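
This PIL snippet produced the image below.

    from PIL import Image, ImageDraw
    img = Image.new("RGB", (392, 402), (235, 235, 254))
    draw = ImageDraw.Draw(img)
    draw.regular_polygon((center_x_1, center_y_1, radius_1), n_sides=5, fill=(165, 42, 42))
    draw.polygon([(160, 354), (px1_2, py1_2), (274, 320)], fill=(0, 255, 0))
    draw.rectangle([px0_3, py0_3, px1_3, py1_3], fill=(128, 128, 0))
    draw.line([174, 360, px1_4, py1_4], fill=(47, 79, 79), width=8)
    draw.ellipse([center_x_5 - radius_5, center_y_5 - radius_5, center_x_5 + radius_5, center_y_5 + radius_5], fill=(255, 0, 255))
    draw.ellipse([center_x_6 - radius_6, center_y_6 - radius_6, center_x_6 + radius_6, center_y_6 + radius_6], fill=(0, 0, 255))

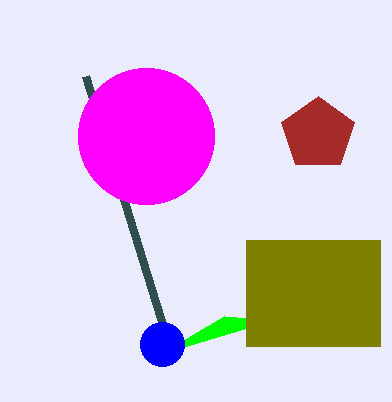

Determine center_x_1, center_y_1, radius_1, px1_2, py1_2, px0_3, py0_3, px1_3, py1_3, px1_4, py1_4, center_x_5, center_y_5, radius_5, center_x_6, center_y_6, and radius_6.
center_x_1 = 318, center_y_1 = 134, radius_1 = 38, px1_2 = 224, py1_2 = 316, px0_3 = 246, py0_3 = 240, px1_3 = 380, py1_3 = 346, px1_4 = 86, py1_4 = 76, center_x_5 = 146, center_y_5 = 136, radius_5 = 68, center_x_6 = 162, center_y_6 = 344, radius_6 = 22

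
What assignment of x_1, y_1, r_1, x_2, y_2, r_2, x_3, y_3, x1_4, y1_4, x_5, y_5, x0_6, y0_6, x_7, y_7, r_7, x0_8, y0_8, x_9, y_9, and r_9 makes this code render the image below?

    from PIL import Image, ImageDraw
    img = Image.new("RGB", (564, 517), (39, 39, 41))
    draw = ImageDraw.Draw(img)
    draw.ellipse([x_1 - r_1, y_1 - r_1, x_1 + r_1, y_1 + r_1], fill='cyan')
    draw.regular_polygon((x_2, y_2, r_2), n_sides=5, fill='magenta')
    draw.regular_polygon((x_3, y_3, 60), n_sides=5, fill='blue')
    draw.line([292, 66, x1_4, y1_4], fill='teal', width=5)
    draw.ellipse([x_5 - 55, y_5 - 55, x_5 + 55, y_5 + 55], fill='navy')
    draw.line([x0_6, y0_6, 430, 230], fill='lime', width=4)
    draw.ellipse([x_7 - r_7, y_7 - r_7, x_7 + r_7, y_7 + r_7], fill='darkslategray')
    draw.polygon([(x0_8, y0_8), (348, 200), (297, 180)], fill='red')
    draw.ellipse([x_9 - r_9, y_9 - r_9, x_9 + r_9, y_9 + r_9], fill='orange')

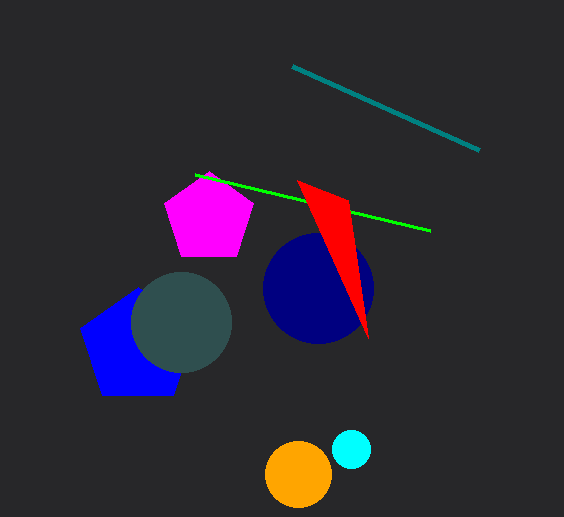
x_1 = 351
y_1 = 449
r_1 = 19
x_2 = 209
y_2 = 218
r_2 = 47
x_3 = 138
y_3 = 347
x1_4 = 479
y1_4 = 150
x_5 = 318
y_5 = 288
x0_6 = 195
y0_6 = 174
x_7 = 181
y_7 = 322
r_7 = 50
x0_8 = 368
y0_8 = 338
x_9 = 298
y_9 = 474
r_9 = 33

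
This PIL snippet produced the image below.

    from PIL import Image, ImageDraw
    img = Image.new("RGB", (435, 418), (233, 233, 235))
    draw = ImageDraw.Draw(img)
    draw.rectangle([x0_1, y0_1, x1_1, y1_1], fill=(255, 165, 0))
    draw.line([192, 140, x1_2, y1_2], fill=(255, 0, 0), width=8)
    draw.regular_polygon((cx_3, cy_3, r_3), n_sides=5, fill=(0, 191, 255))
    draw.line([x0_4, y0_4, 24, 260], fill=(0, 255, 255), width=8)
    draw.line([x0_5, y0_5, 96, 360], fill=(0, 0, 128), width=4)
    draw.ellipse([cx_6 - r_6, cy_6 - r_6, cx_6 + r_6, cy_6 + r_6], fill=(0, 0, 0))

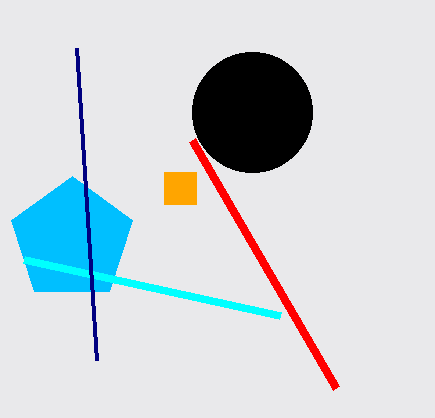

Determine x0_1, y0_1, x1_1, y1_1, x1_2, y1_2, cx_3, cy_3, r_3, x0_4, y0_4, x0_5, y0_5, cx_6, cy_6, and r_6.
x0_1 = 164; y0_1 = 172; x1_1 = 196; y1_1 = 204; x1_2 = 336; y1_2 = 388; cx_3 = 72; cy_3 = 240; r_3 = 64; x0_4 = 280; y0_4 = 316; x0_5 = 76; y0_5 = 48; cx_6 = 252; cy_6 = 112; r_6 = 60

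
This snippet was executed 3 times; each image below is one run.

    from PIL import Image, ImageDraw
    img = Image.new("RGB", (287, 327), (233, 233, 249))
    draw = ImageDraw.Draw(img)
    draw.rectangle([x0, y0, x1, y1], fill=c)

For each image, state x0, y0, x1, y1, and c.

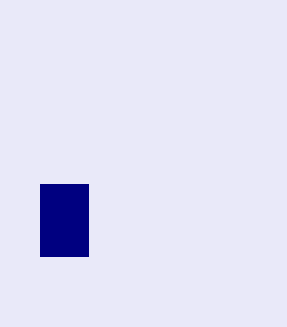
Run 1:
x0 = 40, y0 = 184, x1 = 88, y1 = 256, c = 'navy'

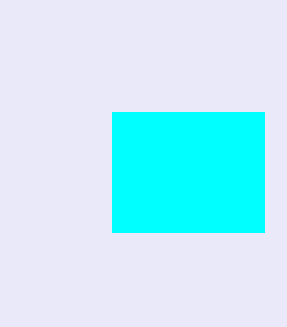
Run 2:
x0 = 112, y0 = 112, x1 = 264, y1 = 232, c = 'cyan'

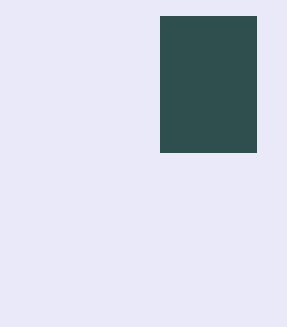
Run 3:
x0 = 160
y0 = 16
x1 = 256
y1 = 152
c = 'darkslategray'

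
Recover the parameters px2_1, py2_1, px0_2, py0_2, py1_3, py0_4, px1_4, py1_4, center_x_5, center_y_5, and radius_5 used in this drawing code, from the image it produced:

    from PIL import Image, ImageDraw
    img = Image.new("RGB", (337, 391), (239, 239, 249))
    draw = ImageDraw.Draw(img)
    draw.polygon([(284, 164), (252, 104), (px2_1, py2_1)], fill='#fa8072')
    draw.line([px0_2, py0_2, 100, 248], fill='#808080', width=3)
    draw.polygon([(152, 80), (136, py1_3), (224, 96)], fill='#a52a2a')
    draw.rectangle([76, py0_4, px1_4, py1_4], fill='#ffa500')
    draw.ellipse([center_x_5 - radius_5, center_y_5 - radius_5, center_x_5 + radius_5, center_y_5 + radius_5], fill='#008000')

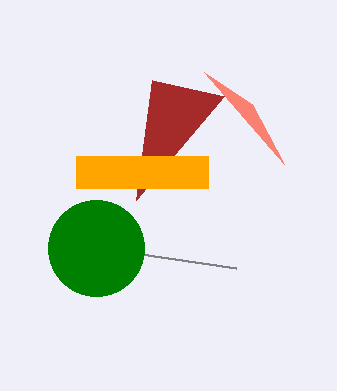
px2_1 = 204, py2_1 = 72, px0_2 = 236, py0_2 = 268, py1_3 = 200, py0_4 = 156, px1_4 = 208, py1_4 = 188, center_x_5 = 96, center_y_5 = 248, radius_5 = 48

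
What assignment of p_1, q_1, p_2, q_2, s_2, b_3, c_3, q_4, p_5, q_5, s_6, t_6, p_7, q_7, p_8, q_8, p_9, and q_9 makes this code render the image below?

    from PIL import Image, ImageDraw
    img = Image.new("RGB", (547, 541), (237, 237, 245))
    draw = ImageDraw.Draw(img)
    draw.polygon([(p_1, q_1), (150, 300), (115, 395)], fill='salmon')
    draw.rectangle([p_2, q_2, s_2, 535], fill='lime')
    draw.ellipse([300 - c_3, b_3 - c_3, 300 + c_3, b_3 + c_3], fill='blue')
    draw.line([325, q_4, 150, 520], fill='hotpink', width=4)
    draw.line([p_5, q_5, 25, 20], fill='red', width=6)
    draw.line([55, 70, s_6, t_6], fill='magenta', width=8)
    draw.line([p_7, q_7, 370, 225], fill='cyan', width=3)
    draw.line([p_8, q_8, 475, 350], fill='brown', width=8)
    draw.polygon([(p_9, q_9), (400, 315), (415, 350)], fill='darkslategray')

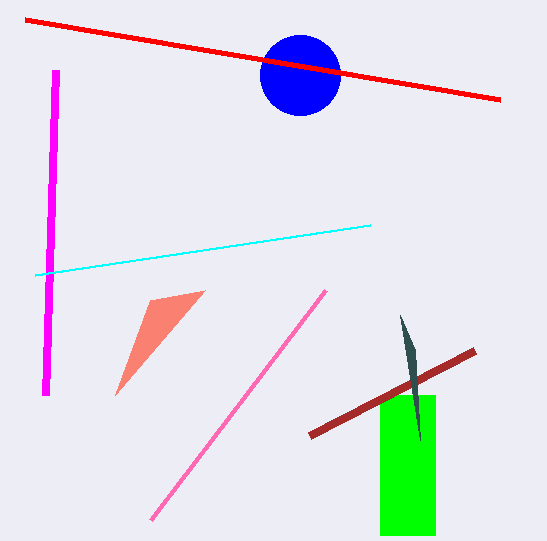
p_1 = 205; q_1 = 290; p_2 = 380; q_2 = 395; s_2 = 435; b_3 = 75; c_3 = 40; q_4 = 290; p_5 = 500; q_5 = 100; s_6 = 45; t_6 = 395; p_7 = 35; q_7 = 275; p_8 = 310; q_8 = 435; p_9 = 420; q_9 = 440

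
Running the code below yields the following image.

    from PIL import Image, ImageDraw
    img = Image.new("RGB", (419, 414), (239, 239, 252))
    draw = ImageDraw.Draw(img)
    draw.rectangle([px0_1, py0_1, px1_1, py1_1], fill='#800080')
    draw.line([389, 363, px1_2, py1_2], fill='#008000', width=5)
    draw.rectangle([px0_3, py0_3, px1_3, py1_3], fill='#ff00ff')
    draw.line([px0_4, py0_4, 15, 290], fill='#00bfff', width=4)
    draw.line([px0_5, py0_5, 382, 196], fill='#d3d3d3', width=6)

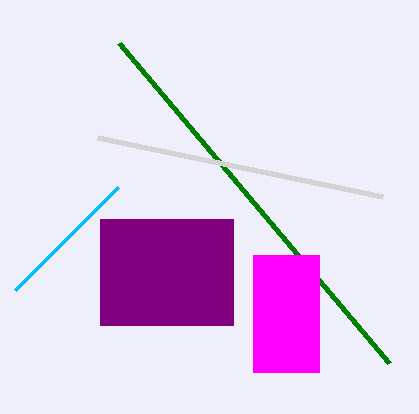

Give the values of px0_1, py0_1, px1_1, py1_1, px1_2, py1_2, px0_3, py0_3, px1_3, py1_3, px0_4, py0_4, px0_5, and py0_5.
px0_1 = 100
py0_1 = 219
px1_1 = 233
py1_1 = 325
px1_2 = 119
py1_2 = 43
px0_3 = 253
py0_3 = 255
px1_3 = 319
py1_3 = 372
px0_4 = 118
py0_4 = 187
px0_5 = 97
py0_5 = 137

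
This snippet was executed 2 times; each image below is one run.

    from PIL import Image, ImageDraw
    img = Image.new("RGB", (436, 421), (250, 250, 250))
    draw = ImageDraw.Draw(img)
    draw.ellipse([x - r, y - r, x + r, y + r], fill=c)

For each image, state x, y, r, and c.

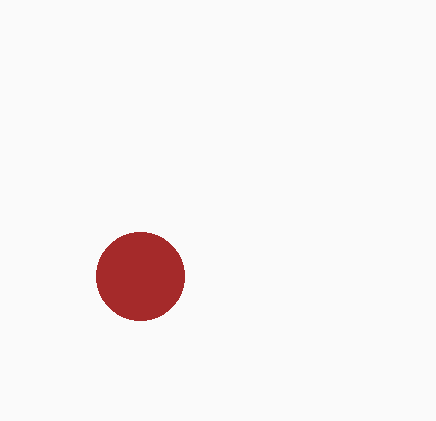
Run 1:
x = 140; y = 276; r = 44; c = 'brown'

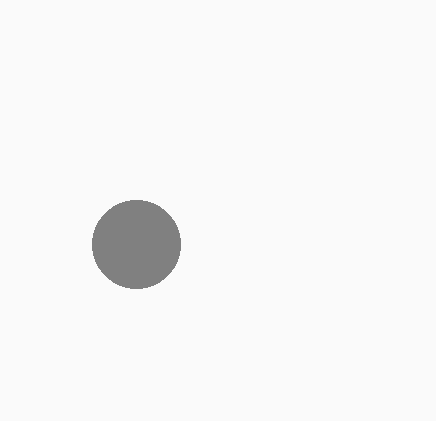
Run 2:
x = 136; y = 244; r = 44; c = 'gray'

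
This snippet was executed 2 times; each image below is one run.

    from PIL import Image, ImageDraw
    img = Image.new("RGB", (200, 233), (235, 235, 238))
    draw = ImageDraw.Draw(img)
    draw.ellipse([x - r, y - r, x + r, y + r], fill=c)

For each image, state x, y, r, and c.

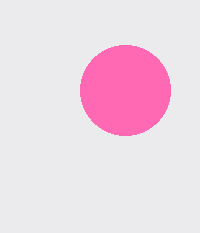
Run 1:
x = 125, y = 90, r = 45, c = 'hotpink'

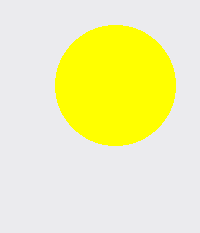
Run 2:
x = 115
y = 85
r = 60
c = 'yellow'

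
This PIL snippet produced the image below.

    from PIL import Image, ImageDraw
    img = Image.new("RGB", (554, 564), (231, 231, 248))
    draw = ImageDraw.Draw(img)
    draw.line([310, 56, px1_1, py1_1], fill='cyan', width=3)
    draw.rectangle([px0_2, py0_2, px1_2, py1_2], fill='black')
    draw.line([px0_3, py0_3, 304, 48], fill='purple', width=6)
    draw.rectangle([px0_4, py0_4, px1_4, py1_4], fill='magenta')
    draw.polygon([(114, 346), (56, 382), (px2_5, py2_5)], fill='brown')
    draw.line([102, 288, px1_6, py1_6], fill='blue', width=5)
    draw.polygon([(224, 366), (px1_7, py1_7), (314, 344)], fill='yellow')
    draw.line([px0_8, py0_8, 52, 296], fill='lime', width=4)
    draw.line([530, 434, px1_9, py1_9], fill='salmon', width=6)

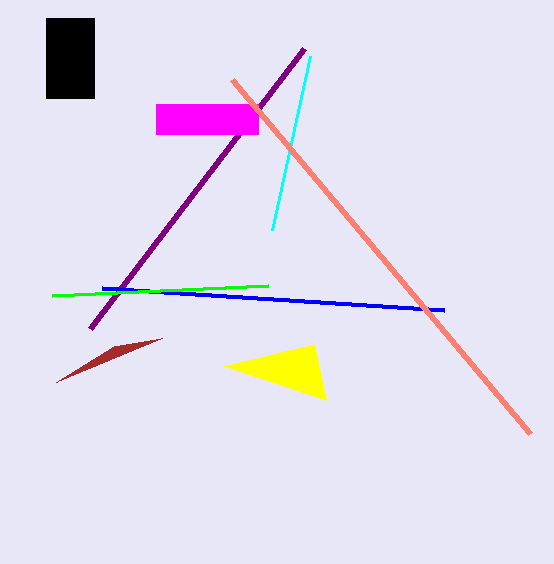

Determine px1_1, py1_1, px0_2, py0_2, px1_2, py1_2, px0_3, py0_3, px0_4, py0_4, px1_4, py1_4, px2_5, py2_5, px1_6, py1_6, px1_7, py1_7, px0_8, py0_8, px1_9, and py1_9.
px1_1 = 272
py1_1 = 230
px0_2 = 46
py0_2 = 18
px1_2 = 94
py1_2 = 98
px0_3 = 90
py0_3 = 328
px0_4 = 156
py0_4 = 104
px1_4 = 258
py1_4 = 134
px2_5 = 162
py2_5 = 338
px1_6 = 444
py1_6 = 310
px1_7 = 326
py1_7 = 400
px0_8 = 268
py0_8 = 286
px1_9 = 232
py1_9 = 80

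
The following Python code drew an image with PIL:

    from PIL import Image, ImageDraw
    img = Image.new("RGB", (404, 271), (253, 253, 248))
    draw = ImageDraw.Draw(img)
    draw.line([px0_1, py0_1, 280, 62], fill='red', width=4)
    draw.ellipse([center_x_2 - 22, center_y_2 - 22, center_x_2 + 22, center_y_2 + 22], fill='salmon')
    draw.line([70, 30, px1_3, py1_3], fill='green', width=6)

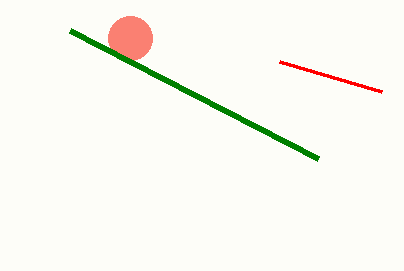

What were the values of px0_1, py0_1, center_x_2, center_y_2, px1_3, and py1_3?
px0_1 = 382; py0_1 = 92; center_x_2 = 130; center_y_2 = 38; px1_3 = 318; py1_3 = 158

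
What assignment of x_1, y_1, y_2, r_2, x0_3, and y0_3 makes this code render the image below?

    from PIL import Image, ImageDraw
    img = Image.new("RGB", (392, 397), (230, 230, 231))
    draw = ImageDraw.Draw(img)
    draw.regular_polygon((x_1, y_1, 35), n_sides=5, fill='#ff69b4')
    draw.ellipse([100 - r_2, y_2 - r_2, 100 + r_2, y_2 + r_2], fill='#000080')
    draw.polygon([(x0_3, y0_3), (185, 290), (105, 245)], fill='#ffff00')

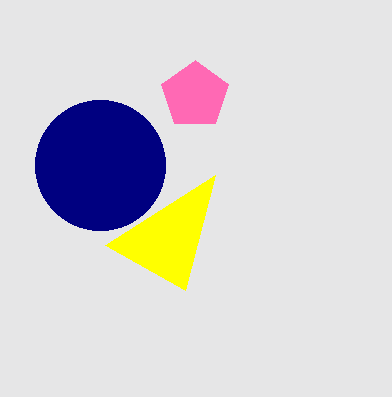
x_1 = 195, y_1 = 95, y_2 = 165, r_2 = 65, x0_3 = 215, y0_3 = 175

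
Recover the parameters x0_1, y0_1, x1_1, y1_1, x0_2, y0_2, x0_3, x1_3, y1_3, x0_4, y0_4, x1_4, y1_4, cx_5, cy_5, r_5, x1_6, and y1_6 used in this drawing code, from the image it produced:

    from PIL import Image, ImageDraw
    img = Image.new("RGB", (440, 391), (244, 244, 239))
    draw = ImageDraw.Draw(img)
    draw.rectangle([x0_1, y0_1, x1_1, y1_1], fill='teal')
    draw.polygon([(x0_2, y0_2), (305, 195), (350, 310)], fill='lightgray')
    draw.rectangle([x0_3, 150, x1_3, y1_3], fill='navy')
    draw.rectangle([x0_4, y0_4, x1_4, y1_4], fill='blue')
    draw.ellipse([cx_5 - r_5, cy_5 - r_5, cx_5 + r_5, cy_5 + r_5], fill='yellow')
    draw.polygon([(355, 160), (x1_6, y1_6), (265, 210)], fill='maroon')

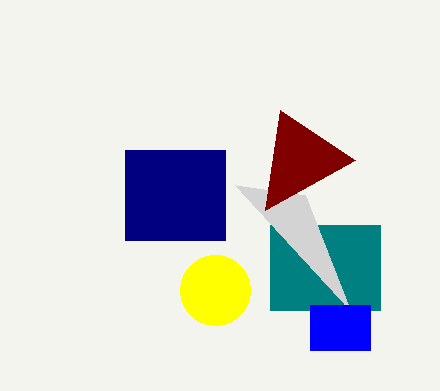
x0_1 = 270
y0_1 = 225
x1_1 = 380
y1_1 = 310
x0_2 = 235
y0_2 = 185
x0_3 = 125
x1_3 = 225
y1_3 = 240
x0_4 = 310
y0_4 = 305
x1_4 = 370
y1_4 = 350
cx_5 = 215
cy_5 = 290
r_5 = 35
x1_6 = 280
y1_6 = 110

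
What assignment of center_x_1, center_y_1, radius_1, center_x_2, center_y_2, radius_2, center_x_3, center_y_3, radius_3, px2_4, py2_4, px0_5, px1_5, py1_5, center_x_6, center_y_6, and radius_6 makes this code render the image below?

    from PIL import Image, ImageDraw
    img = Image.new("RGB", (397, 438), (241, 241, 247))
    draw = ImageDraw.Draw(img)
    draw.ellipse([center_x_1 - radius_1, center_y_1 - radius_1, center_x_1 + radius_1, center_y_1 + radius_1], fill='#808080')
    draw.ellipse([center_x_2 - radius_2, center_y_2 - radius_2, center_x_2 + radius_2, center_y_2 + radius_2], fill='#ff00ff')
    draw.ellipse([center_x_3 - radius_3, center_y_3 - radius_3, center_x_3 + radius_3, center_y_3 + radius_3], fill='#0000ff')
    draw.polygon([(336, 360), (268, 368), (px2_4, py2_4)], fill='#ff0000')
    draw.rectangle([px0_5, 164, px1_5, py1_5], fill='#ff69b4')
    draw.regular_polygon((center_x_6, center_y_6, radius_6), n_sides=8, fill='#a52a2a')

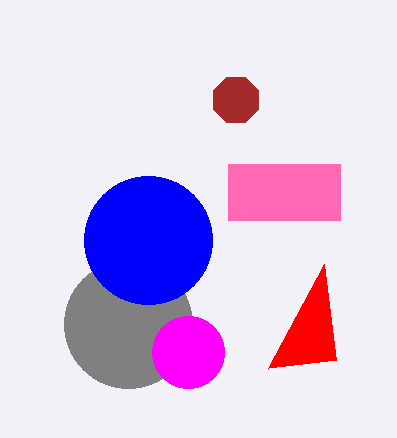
center_x_1 = 128
center_y_1 = 324
radius_1 = 64
center_x_2 = 188
center_y_2 = 352
radius_2 = 36
center_x_3 = 148
center_y_3 = 240
radius_3 = 64
px2_4 = 324
py2_4 = 264
px0_5 = 228
px1_5 = 340
py1_5 = 220
center_x_6 = 236
center_y_6 = 100
radius_6 = 24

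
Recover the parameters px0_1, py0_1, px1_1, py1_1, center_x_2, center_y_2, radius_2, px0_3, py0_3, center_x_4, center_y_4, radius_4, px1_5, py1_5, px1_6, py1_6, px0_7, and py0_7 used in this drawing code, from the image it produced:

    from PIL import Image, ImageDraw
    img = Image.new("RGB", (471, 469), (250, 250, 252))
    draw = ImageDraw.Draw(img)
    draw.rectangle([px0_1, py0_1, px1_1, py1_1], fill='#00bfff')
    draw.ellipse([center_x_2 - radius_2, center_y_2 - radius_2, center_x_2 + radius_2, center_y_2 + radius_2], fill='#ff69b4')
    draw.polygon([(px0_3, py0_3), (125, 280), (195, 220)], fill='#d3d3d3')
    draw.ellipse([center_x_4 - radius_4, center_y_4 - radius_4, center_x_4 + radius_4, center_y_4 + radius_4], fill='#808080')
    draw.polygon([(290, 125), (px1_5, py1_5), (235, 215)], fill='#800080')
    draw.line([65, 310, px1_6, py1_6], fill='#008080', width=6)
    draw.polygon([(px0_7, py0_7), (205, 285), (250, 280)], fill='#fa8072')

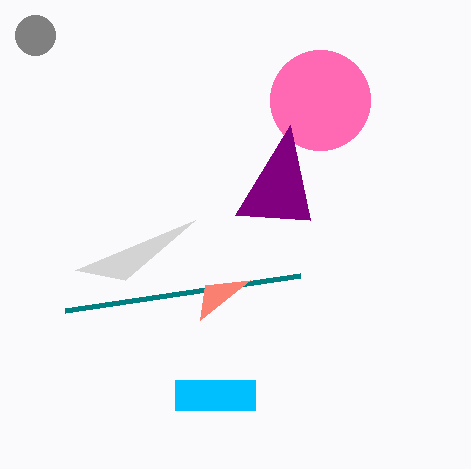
px0_1 = 175; py0_1 = 380; px1_1 = 255; py1_1 = 410; center_x_2 = 320; center_y_2 = 100; radius_2 = 50; px0_3 = 75; py0_3 = 270; center_x_4 = 35; center_y_4 = 35; radius_4 = 20; px1_5 = 310; py1_5 = 220; px1_6 = 300; py1_6 = 275; px0_7 = 200; py0_7 = 320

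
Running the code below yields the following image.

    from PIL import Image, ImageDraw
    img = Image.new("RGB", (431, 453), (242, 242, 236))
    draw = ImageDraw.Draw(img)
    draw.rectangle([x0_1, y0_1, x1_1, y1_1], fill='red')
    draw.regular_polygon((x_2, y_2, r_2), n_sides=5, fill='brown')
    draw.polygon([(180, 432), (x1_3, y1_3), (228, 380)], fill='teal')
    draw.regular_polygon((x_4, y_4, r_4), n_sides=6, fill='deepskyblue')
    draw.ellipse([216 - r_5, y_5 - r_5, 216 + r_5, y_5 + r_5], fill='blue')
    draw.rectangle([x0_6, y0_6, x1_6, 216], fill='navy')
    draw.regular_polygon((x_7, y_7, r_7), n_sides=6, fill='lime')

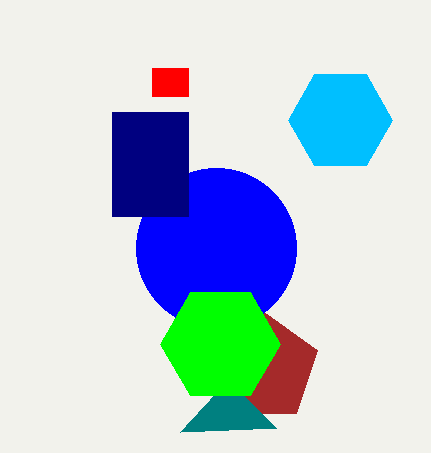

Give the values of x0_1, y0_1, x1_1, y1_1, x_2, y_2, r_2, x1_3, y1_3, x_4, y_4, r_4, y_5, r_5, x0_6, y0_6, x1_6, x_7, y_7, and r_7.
x0_1 = 152, y0_1 = 68, x1_1 = 188, y1_1 = 96, x_2 = 264, y_2 = 368, r_2 = 56, x1_3 = 276, y1_3 = 428, x_4 = 340, y_4 = 120, r_4 = 52, y_5 = 248, r_5 = 80, x0_6 = 112, y0_6 = 112, x1_6 = 188, x_7 = 220, y_7 = 344, r_7 = 60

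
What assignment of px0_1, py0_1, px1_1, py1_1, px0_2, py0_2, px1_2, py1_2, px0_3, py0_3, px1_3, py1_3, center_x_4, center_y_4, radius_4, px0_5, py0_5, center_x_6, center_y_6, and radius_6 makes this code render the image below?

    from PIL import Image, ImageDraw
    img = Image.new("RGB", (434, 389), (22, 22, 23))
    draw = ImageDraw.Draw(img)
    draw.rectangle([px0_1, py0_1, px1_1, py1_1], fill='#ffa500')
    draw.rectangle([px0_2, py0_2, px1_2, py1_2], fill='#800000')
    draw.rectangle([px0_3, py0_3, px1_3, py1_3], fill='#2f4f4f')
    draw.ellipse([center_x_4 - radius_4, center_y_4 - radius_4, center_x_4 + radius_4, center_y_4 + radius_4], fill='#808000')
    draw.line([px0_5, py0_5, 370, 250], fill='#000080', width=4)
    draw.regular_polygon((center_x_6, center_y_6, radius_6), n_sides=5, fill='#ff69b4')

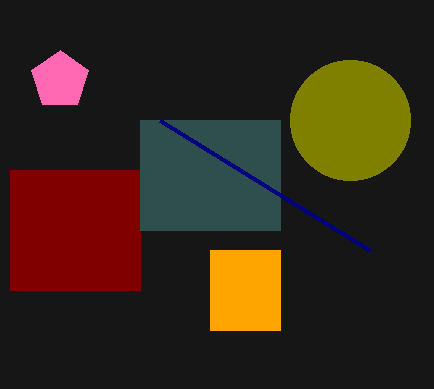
px0_1 = 210
py0_1 = 250
px1_1 = 280
py1_1 = 330
px0_2 = 10
py0_2 = 170
px1_2 = 140
py1_2 = 290
px0_3 = 140
py0_3 = 120
px1_3 = 280
py1_3 = 230
center_x_4 = 350
center_y_4 = 120
radius_4 = 60
px0_5 = 160
py0_5 = 120
center_x_6 = 60
center_y_6 = 80
radius_6 = 30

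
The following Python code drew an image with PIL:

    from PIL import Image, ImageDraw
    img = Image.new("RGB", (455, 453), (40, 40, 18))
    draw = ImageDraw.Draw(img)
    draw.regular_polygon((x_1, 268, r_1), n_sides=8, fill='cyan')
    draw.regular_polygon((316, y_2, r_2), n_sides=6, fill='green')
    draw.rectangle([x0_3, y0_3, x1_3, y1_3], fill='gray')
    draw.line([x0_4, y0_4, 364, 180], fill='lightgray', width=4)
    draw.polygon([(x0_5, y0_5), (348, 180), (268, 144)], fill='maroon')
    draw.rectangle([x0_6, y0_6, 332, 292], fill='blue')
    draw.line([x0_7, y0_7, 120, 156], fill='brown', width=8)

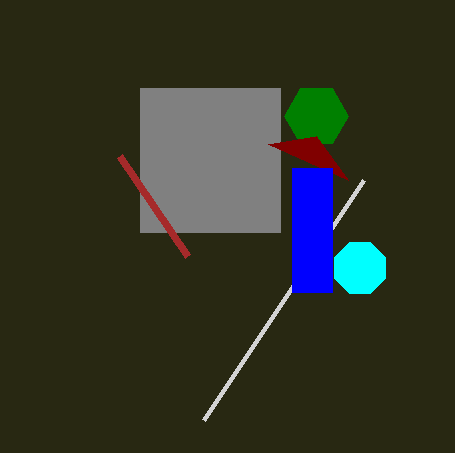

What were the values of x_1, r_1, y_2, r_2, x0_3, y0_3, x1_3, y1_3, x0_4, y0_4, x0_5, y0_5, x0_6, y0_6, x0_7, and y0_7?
x_1 = 360
r_1 = 28
y_2 = 116
r_2 = 32
x0_3 = 140
y0_3 = 88
x1_3 = 280
y1_3 = 232
x0_4 = 204
y0_4 = 420
x0_5 = 316
y0_5 = 136
x0_6 = 292
y0_6 = 168
x0_7 = 188
y0_7 = 256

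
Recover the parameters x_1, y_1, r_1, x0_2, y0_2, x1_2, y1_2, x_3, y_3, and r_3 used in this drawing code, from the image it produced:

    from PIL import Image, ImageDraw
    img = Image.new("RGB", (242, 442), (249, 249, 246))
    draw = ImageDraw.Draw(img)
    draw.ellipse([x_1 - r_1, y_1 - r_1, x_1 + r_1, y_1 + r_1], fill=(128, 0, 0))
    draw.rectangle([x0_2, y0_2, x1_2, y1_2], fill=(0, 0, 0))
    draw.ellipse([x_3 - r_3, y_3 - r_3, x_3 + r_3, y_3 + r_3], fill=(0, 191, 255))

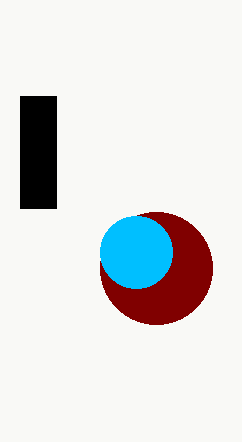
x_1 = 156; y_1 = 268; r_1 = 56; x0_2 = 20; y0_2 = 96; x1_2 = 56; y1_2 = 208; x_3 = 136; y_3 = 252; r_3 = 36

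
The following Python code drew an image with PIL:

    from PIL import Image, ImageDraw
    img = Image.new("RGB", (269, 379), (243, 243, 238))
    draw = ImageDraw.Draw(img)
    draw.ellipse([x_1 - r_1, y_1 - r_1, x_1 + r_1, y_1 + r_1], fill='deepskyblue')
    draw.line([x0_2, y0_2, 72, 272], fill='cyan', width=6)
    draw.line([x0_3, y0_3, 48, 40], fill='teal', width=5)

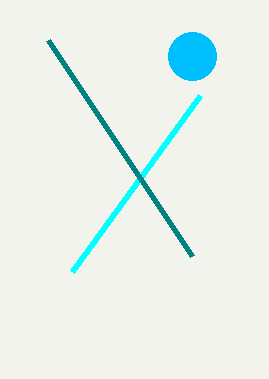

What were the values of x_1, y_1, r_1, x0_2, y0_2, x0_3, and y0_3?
x_1 = 192; y_1 = 56; r_1 = 24; x0_2 = 200; y0_2 = 96; x0_3 = 192; y0_3 = 256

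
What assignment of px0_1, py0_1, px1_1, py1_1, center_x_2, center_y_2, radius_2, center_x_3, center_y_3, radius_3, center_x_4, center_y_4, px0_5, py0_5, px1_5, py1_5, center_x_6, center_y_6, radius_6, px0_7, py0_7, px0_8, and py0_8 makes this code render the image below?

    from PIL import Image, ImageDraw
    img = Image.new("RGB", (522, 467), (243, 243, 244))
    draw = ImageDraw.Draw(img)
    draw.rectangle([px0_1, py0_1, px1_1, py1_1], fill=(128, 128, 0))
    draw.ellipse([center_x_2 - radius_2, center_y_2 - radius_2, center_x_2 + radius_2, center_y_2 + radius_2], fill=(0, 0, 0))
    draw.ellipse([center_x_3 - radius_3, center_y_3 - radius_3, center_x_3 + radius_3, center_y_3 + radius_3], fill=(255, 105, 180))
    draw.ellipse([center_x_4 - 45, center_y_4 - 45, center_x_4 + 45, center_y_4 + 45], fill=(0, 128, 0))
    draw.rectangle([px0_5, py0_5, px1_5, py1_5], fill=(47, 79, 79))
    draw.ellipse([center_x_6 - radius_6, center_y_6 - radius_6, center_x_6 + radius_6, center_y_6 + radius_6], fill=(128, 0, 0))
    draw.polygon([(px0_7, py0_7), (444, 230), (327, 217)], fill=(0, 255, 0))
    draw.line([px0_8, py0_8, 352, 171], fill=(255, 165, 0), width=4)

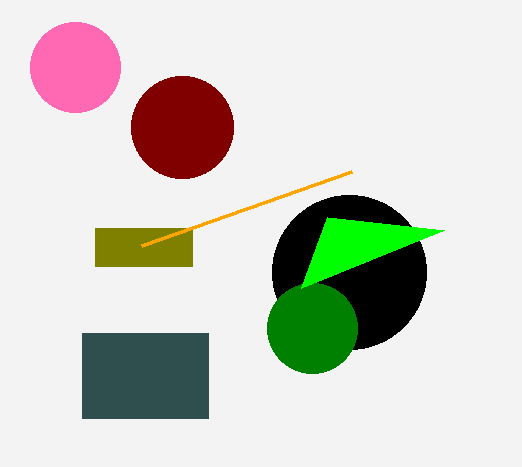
px0_1 = 95
py0_1 = 228
px1_1 = 192
py1_1 = 266
center_x_2 = 349
center_y_2 = 272
radius_2 = 77
center_x_3 = 75
center_y_3 = 67
radius_3 = 45
center_x_4 = 312
center_y_4 = 328
px0_5 = 82
py0_5 = 333
px1_5 = 208
py1_5 = 418
center_x_6 = 182
center_y_6 = 127
radius_6 = 51
px0_7 = 301
py0_7 = 288
px0_8 = 142
py0_8 = 245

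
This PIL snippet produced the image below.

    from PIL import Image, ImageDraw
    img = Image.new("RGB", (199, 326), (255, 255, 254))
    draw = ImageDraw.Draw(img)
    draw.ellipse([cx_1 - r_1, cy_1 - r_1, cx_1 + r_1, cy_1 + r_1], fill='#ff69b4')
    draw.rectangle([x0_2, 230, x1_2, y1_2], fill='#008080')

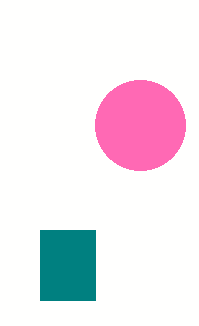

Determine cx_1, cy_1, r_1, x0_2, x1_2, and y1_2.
cx_1 = 140
cy_1 = 125
r_1 = 45
x0_2 = 40
x1_2 = 95
y1_2 = 300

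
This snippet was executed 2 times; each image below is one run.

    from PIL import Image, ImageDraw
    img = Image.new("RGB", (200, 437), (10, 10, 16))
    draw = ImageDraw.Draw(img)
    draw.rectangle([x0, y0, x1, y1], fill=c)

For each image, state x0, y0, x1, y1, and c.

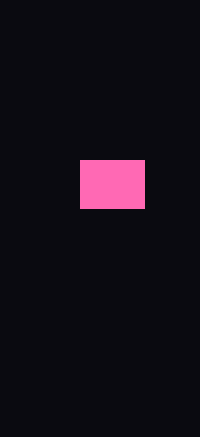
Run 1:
x0 = 80, y0 = 160, x1 = 144, y1 = 208, c = 'hotpink'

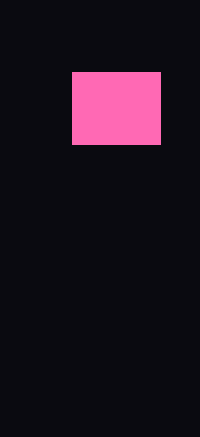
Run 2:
x0 = 72
y0 = 72
x1 = 160
y1 = 144
c = 'hotpink'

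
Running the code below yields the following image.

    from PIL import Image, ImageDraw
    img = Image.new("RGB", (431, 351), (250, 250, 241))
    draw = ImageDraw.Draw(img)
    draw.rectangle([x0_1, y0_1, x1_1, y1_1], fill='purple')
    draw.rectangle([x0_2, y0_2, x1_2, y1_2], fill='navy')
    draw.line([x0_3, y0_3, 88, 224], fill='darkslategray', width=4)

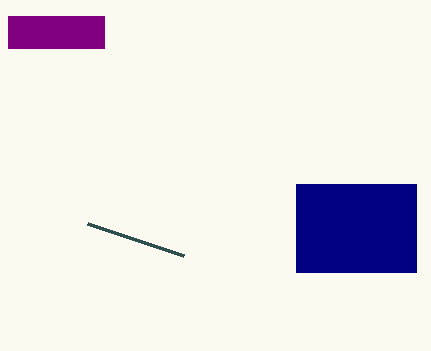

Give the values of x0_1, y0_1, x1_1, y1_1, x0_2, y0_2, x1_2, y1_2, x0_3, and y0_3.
x0_1 = 8; y0_1 = 16; x1_1 = 104; y1_1 = 48; x0_2 = 296; y0_2 = 184; x1_2 = 416; y1_2 = 272; x0_3 = 184; y0_3 = 256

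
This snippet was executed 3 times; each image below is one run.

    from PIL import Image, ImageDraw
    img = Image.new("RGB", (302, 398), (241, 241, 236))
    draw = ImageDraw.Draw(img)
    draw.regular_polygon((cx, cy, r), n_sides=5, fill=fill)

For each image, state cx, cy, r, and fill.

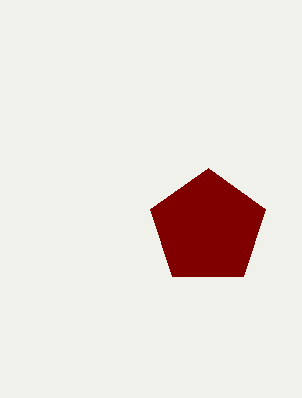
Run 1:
cx = 208, cy = 228, r = 60, fill = 'maroon'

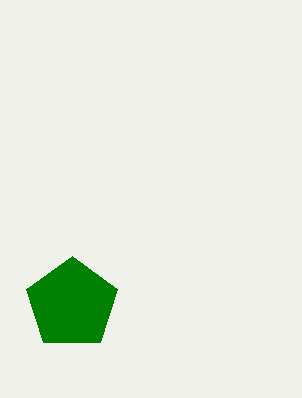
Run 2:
cx = 72
cy = 304
r = 48
fill = 'green'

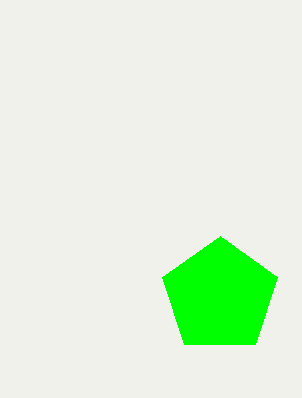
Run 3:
cx = 220
cy = 296
r = 60
fill = 'lime'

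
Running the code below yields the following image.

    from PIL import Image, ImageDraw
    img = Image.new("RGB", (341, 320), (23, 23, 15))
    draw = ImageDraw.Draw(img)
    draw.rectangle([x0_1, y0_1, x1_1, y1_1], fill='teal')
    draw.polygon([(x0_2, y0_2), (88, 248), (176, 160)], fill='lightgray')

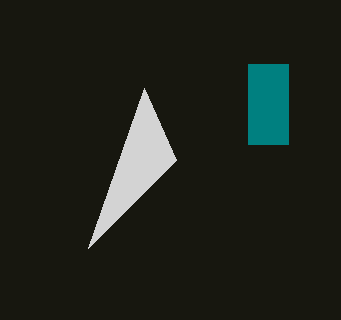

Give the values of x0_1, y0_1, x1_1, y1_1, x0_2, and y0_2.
x0_1 = 248, y0_1 = 64, x1_1 = 288, y1_1 = 144, x0_2 = 144, y0_2 = 88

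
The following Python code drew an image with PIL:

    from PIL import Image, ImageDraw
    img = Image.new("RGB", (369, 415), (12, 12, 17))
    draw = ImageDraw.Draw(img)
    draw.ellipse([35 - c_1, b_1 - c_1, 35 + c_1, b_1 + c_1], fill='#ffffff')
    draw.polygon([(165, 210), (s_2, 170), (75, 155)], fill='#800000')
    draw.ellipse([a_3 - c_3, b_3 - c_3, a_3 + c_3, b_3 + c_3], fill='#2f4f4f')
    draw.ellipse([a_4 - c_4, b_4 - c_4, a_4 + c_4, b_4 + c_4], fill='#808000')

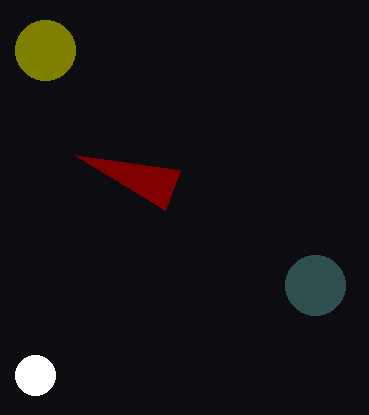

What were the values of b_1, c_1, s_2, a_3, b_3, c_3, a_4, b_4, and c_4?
b_1 = 375, c_1 = 20, s_2 = 180, a_3 = 315, b_3 = 285, c_3 = 30, a_4 = 45, b_4 = 50, c_4 = 30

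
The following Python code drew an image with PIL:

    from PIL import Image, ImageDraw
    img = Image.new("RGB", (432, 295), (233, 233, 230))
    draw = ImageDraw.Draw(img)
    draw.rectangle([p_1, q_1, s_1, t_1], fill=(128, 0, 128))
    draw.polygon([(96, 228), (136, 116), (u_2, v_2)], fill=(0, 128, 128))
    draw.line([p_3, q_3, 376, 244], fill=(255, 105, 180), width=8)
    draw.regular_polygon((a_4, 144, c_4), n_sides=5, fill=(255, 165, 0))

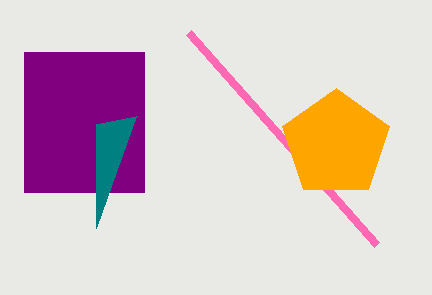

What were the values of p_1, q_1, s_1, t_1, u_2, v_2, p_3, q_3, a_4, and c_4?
p_1 = 24
q_1 = 52
s_1 = 144
t_1 = 192
u_2 = 96
v_2 = 124
p_3 = 188
q_3 = 32
a_4 = 336
c_4 = 56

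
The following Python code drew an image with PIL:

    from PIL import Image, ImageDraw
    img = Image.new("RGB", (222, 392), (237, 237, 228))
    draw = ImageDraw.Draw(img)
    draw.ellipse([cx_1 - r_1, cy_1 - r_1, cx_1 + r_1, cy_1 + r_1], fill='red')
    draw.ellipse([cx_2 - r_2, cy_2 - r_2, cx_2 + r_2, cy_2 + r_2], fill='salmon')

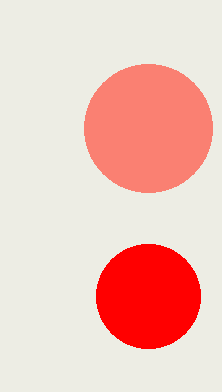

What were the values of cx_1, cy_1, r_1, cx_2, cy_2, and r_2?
cx_1 = 148; cy_1 = 296; r_1 = 52; cx_2 = 148; cy_2 = 128; r_2 = 64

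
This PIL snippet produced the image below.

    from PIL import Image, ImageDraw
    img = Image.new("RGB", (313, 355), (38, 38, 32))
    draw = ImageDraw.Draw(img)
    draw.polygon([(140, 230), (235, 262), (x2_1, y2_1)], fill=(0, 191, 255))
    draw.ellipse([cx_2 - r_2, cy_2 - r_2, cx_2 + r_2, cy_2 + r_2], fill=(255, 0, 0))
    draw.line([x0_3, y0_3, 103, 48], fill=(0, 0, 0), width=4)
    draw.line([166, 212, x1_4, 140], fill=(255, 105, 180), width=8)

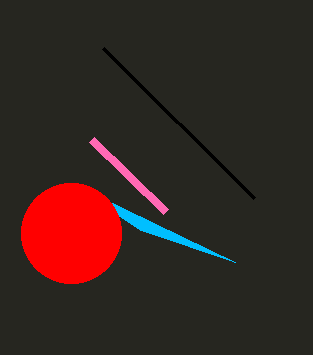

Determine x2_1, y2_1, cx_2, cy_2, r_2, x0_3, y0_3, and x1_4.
x2_1 = 71; y2_1 = 183; cx_2 = 71; cy_2 = 233; r_2 = 50; x0_3 = 254; y0_3 = 198; x1_4 = 92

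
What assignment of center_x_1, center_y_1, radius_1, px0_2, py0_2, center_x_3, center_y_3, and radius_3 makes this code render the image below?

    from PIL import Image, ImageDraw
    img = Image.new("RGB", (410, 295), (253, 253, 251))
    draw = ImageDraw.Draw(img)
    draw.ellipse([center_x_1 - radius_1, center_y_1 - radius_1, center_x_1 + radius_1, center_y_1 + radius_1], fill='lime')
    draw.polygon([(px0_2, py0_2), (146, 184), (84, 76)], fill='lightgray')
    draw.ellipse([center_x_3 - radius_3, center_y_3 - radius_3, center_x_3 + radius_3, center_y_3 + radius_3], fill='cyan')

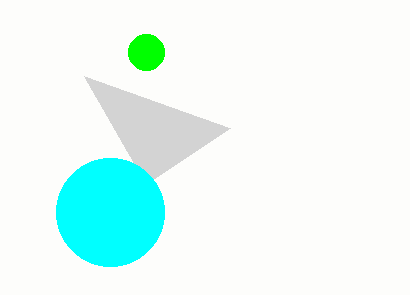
center_x_1 = 146; center_y_1 = 52; radius_1 = 18; px0_2 = 230; py0_2 = 128; center_x_3 = 110; center_y_3 = 212; radius_3 = 54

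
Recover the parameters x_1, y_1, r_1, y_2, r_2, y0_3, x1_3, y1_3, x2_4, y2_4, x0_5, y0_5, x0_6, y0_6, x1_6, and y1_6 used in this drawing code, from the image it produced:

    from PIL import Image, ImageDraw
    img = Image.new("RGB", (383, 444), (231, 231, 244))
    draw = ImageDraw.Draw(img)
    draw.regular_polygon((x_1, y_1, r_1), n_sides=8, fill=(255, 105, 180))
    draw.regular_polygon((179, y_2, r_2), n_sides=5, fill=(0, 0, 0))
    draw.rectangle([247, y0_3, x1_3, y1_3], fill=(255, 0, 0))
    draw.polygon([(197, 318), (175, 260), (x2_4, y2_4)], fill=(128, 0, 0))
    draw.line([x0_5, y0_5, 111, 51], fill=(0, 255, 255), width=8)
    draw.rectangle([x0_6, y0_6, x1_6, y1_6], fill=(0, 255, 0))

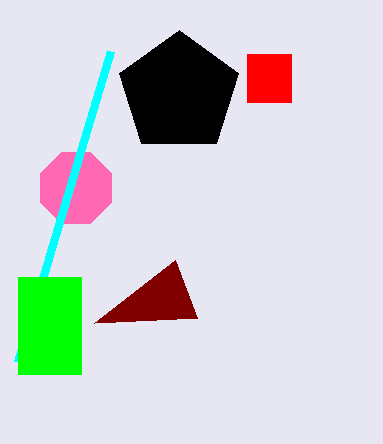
x_1 = 76; y_1 = 188; r_1 = 38; y_2 = 93; r_2 = 63; y0_3 = 54; x1_3 = 291; y1_3 = 102; x2_4 = 94; y2_4 = 323; x0_5 = 18; y0_5 = 362; x0_6 = 18; y0_6 = 277; x1_6 = 81; y1_6 = 374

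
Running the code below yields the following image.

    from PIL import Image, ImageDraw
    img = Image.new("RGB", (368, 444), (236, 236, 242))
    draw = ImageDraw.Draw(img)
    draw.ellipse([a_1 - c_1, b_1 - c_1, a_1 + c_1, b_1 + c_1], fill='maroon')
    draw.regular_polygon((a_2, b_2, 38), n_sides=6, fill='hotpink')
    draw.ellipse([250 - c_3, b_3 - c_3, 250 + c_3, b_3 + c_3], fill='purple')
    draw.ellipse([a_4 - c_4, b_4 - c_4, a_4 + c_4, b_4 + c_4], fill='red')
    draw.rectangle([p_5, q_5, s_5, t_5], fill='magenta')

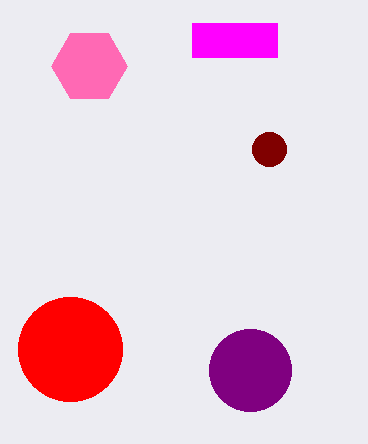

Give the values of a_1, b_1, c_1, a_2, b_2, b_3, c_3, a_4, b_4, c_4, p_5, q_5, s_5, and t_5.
a_1 = 269, b_1 = 149, c_1 = 17, a_2 = 89, b_2 = 66, b_3 = 370, c_3 = 41, a_4 = 70, b_4 = 349, c_4 = 52, p_5 = 192, q_5 = 23, s_5 = 277, t_5 = 57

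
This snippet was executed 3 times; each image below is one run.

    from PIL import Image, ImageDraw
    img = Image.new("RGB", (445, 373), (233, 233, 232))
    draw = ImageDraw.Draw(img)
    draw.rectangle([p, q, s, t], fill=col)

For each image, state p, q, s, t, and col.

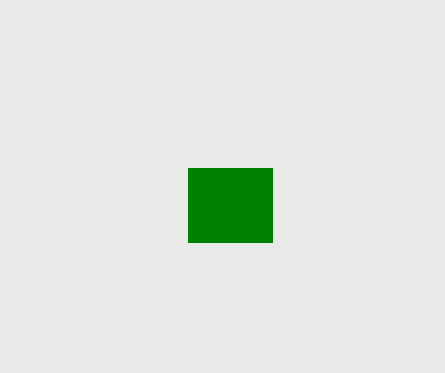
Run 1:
p = 188
q = 168
s = 272
t = 242
col = 'green'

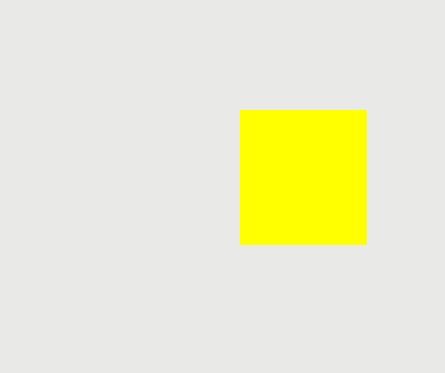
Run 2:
p = 240, q = 110, s = 366, t = 244, col = 'yellow'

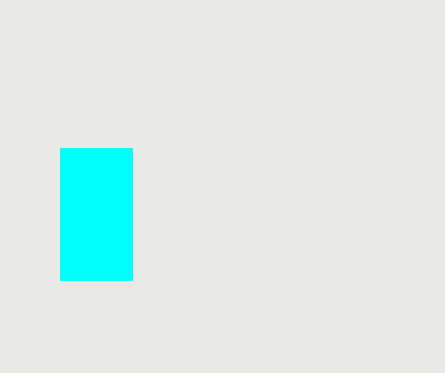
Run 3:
p = 60
q = 148
s = 132
t = 280
col = 'cyan'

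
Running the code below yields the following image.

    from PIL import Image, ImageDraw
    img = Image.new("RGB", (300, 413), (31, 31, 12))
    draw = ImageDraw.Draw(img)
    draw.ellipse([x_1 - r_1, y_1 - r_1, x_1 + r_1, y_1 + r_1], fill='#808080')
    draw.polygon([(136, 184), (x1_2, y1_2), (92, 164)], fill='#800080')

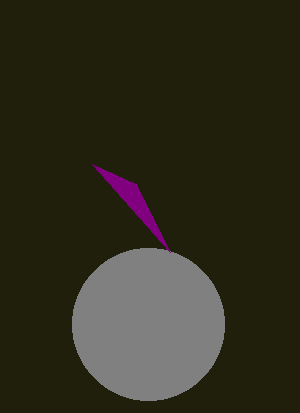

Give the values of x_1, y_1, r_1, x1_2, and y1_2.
x_1 = 148; y_1 = 324; r_1 = 76; x1_2 = 170; y1_2 = 252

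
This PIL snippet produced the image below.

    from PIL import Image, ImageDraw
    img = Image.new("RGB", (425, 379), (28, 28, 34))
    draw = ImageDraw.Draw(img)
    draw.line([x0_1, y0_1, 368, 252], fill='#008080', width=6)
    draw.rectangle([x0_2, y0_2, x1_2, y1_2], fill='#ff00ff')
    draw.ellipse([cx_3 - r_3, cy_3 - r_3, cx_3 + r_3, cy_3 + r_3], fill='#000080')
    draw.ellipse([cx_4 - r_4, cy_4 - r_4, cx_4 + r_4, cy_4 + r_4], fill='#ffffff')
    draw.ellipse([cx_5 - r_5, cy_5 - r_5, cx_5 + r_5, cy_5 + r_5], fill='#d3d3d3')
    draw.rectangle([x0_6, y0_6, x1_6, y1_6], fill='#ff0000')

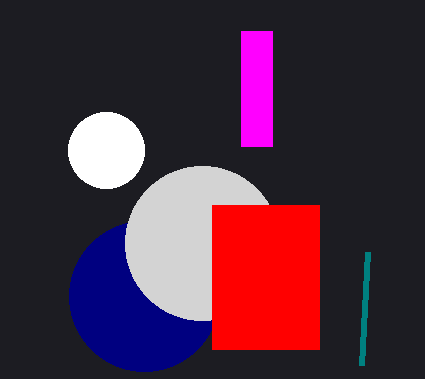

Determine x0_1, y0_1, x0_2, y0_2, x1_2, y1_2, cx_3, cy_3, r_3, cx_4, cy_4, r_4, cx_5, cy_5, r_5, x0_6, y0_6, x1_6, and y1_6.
x0_1 = 362; y0_1 = 365; x0_2 = 241; y0_2 = 31; x1_2 = 272; y1_2 = 146; cx_3 = 144; cy_3 = 296; r_3 = 75; cx_4 = 106; cy_4 = 150; r_4 = 38; cx_5 = 202; cy_5 = 243; r_5 = 77; x0_6 = 212; y0_6 = 205; x1_6 = 319; y1_6 = 349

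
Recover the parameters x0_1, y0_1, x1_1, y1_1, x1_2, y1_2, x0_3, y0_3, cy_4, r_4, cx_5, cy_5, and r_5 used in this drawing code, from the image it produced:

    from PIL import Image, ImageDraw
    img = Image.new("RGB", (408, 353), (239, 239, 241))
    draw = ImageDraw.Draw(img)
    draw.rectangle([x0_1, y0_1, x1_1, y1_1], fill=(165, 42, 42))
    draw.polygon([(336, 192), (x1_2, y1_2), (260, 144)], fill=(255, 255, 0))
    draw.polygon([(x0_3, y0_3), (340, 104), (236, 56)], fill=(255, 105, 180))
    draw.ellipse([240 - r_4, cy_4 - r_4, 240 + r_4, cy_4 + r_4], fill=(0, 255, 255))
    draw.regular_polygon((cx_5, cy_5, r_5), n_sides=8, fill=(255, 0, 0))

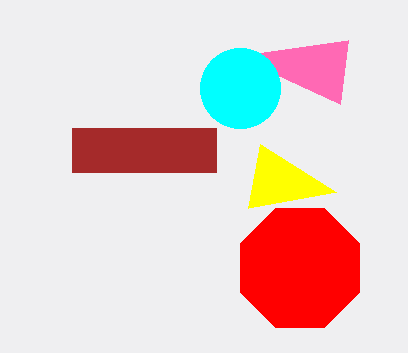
x0_1 = 72; y0_1 = 128; x1_1 = 216; y1_1 = 172; x1_2 = 248; y1_2 = 208; x0_3 = 348; y0_3 = 40; cy_4 = 88; r_4 = 40; cx_5 = 300; cy_5 = 268; r_5 = 64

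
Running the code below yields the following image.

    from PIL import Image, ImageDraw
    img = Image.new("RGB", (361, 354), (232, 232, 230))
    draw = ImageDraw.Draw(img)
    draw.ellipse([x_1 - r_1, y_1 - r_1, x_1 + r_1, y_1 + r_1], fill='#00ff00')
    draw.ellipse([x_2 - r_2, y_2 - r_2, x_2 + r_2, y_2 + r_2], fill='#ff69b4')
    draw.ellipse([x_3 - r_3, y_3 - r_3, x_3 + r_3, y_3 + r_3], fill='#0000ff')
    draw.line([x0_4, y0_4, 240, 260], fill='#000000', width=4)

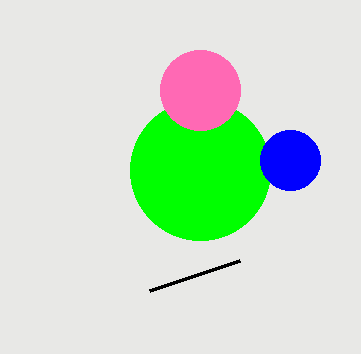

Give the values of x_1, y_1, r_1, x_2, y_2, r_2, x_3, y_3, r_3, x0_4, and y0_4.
x_1 = 200
y_1 = 170
r_1 = 70
x_2 = 200
y_2 = 90
r_2 = 40
x_3 = 290
y_3 = 160
r_3 = 30
x0_4 = 150
y0_4 = 290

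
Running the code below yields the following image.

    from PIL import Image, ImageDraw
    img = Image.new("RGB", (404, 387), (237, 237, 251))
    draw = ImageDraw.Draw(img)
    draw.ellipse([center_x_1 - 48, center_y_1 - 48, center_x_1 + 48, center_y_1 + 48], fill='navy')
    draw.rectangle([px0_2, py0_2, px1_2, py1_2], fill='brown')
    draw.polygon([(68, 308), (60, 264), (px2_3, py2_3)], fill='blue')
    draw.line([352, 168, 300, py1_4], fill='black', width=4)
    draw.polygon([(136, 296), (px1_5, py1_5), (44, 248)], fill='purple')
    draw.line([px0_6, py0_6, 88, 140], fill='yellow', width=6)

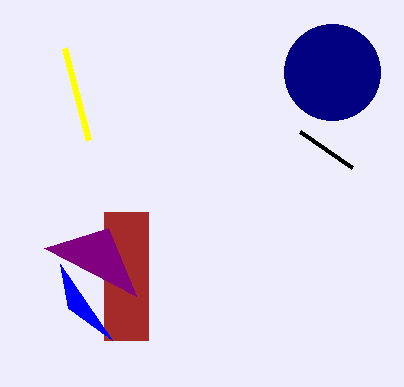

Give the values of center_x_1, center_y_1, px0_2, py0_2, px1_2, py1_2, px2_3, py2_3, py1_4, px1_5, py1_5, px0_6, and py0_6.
center_x_1 = 332, center_y_1 = 72, px0_2 = 104, py0_2 = 212, px1_2 = 148, py1_2 = 340, px2_3 = 112, py2_3 = 340, py1_4 = 132, px1_5 = 108, py1_5 = 228, px0_6 = 64, py0_6 = 48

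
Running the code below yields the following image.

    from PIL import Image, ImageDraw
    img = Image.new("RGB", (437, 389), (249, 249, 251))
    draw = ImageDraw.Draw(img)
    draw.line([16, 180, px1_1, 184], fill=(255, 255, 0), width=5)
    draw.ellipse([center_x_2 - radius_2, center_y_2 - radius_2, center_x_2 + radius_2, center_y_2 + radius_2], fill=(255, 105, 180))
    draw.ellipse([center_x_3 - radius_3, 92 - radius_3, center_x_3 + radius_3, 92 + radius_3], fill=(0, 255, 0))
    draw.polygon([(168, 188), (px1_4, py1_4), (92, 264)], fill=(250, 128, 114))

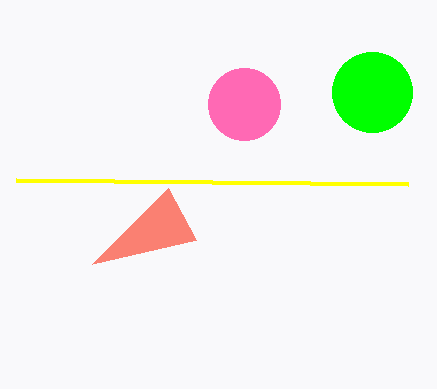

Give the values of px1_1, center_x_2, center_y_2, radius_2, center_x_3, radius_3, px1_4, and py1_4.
px1_1 = 408, center_x_2 = 244, center_y_2 = 104, radius_2 = 36, center_x_3 = 372, radius_3 = 40, px1_4 = 196, py1_4 = 240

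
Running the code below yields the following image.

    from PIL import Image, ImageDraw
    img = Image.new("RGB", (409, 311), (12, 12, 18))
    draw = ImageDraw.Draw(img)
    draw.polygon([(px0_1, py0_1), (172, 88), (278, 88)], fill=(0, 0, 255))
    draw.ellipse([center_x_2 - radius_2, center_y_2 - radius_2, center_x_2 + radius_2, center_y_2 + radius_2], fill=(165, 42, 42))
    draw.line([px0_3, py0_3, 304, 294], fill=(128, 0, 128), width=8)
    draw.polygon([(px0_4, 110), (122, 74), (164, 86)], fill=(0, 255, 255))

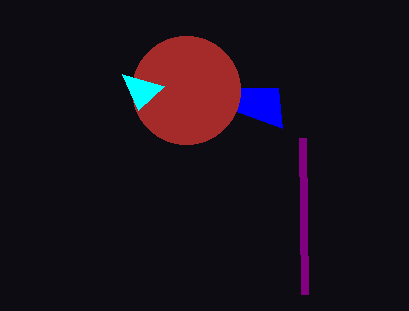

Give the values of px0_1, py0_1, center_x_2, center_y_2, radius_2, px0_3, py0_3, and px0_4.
px0_1 = 282; py0_1 = 128; center_x_2 = 186; center_y_2 = 90; radius_2 = 54; px0_3 = 302; py0_3 = 138; px0_4 = 138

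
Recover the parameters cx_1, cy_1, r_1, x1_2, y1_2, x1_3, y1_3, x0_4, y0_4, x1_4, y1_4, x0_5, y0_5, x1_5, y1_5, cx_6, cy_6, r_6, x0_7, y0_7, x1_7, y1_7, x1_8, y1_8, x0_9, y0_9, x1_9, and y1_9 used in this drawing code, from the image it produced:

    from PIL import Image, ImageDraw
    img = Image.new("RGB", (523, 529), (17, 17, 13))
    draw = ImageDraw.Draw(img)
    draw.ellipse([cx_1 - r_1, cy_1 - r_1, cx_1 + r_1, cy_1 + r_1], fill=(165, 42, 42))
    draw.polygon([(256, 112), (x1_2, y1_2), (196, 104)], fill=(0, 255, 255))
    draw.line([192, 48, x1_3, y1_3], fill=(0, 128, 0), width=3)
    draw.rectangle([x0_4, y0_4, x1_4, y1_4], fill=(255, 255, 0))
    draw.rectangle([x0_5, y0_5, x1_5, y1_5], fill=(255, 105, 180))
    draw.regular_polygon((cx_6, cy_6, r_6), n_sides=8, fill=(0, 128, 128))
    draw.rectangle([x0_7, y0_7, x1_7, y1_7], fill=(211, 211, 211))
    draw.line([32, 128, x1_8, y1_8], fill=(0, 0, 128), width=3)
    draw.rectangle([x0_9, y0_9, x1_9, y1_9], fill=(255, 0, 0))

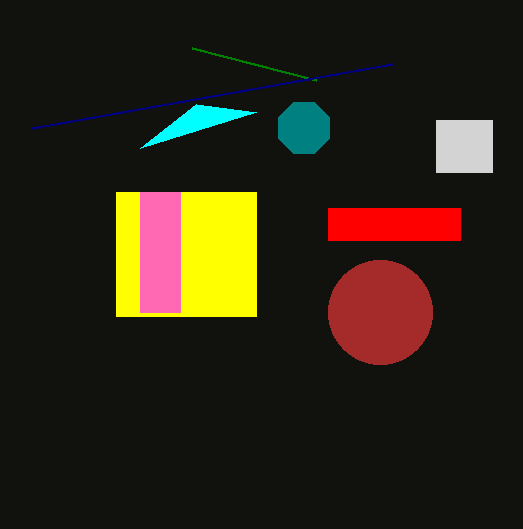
cx_1 = 380; cy_1 = 312; r_1 = 52; x1_2 = 140; y1_2 = 148; x1_3 = 316; y1_3 = 80; x0_4 = 116; y0_4 = 192; x1_4 = 256; y1_4 = 316; x0_5 = 140; y0_5 = 192; x1_5 = 180; y1_5 = 312; cx_6 = 304; cy_6 = 128; r_6 = 28; x0_7 = 436; y0_7 = 120; x1_7 = 492; y1_7 = 172; x1_8 = 392; y1_8 = 64; x0_9 = 328; y0_9 = 208; x1_9 = 460; y1_9 = 240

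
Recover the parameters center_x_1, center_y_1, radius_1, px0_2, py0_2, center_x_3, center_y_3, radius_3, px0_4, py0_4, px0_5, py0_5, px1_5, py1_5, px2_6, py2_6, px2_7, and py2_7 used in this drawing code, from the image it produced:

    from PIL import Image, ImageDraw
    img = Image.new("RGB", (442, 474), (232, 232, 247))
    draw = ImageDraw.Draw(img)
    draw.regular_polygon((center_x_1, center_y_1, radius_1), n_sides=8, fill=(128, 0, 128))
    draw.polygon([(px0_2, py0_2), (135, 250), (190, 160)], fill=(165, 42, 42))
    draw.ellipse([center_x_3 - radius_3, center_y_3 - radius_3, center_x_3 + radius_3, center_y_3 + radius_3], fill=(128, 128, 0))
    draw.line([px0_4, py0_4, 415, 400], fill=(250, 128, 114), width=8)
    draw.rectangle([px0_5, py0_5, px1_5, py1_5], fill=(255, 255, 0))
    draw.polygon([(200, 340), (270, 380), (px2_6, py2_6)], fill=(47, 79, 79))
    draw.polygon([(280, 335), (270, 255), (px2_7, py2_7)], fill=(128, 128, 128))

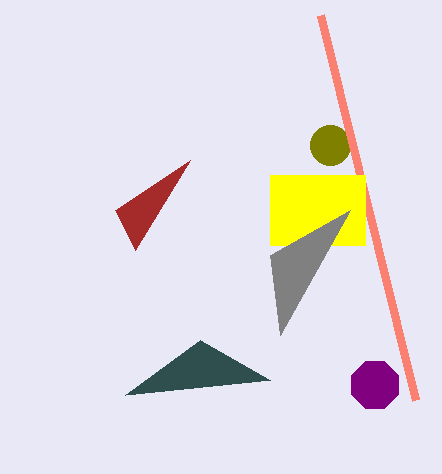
center_x_1 = 375
center_y_1 = 385
radius_1 = 25
px0_2 = 115
py0_2 = 210
center_x_3 = 330
center_y_3 = 145
radius_3 = 20
px0_4 = 320
py0_4 = 15
px0_5 = 270
py0_5 = 175
px1_5 = 365
py1_5 = 245
px2_6 = 125
py2_6 = 395
px2_7 = 350
py2_7 = 210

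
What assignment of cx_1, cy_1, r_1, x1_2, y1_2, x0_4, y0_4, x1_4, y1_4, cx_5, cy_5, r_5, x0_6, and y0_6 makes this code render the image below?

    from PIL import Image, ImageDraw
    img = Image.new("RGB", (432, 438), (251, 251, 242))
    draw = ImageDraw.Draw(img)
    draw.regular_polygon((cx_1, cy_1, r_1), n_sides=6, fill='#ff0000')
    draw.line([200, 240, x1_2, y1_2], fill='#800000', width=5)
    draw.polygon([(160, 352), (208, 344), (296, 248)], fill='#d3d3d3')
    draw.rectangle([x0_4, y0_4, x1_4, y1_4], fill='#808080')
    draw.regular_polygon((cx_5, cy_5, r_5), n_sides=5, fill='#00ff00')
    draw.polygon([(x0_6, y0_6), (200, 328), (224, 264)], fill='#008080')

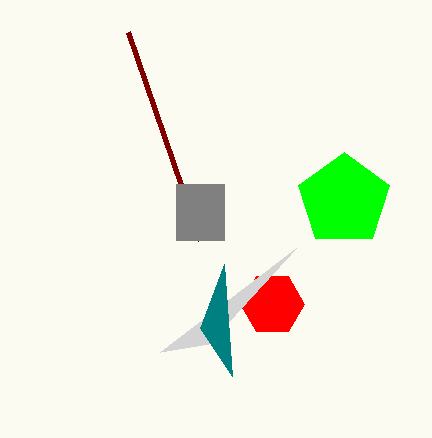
cx_1 = 272, cy_1 = 304, r_1 = 32, x1_2 = 128, y1_2 = 32, x0_4 = 176, y0_4 = 184, x1_4 = 224, y1_4 = 240, cx_5 = 344, cy_5 = 200, r_5 = 48, x0_6 = 232, y0_6 = 376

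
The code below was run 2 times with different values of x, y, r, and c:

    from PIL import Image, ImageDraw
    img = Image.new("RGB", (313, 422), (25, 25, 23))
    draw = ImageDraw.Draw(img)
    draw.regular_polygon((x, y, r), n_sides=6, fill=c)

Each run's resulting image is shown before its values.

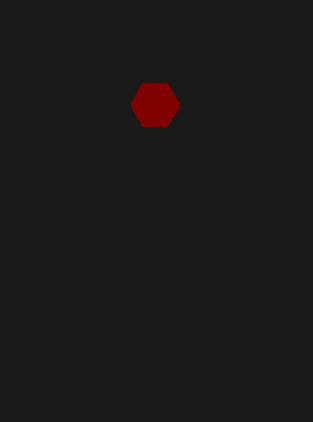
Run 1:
x = 155, y = 105, r = 25, c = 'maroon'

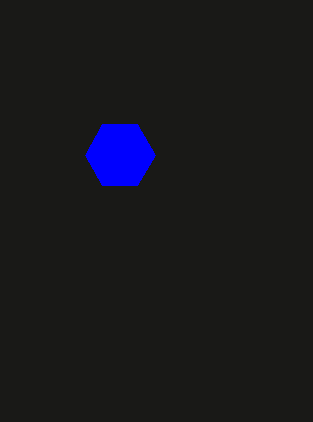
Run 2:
x = 120, y = 155, r = 35, c = 'blue'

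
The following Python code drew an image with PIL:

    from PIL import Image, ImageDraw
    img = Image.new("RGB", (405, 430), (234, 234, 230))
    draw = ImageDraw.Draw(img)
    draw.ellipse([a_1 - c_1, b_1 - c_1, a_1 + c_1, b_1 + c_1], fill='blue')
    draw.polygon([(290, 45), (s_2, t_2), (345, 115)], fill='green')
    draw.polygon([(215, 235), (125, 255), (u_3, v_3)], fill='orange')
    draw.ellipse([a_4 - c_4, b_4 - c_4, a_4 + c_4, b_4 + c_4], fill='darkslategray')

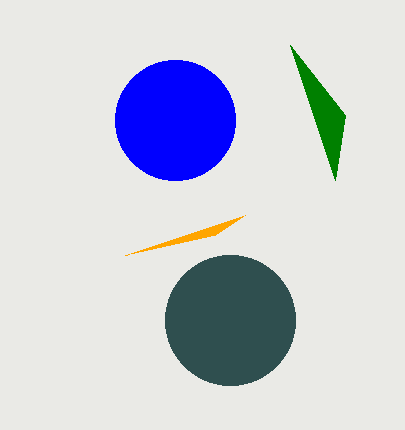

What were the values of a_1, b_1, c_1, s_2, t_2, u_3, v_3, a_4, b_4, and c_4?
a_1 = 175
b_1 = 120
c_1 = 60
s_2 = 335
t_2 = 180
u_3 = 245
v_3 = 215
a_4 = 230
b_4 = 320
c_4 = 65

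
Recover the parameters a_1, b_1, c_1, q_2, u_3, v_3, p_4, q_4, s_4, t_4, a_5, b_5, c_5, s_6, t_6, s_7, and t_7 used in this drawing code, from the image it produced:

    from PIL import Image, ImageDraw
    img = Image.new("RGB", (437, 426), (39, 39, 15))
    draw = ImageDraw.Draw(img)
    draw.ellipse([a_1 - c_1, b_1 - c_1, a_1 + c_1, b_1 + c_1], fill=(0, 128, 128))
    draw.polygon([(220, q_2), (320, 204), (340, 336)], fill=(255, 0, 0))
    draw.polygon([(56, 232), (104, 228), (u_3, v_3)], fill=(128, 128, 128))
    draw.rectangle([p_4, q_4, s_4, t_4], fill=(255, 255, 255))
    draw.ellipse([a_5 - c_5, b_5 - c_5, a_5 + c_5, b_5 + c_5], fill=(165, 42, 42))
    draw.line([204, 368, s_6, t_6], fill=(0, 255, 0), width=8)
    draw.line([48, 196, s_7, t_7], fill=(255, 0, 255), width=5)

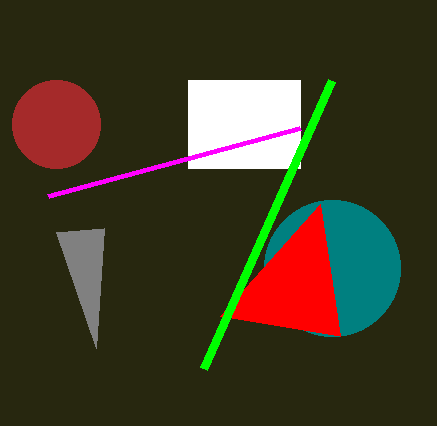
a_1 = 332, b_1 = 268, c_1 = 68, q_2 = 316, u_3 = 96, v_3 = 348, p_4 = 188, q_4 = 80, s_4 = 300, t_4 = 168, a_5 = 56, b_5 = 124, c_5 = 44, s_6 = 332, t_6 = 80, s_7 = 300, t_7 = 128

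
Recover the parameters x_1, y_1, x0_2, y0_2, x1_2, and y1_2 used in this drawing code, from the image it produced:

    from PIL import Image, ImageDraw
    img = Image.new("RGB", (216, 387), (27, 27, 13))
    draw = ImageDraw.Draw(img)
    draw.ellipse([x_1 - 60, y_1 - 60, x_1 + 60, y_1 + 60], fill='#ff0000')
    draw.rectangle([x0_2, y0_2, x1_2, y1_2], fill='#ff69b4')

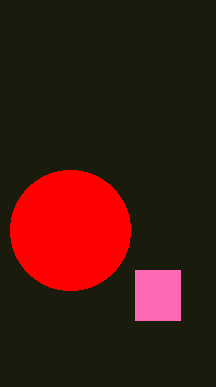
x_1 = 70
y_1 = 230
x0_2 = 135
y0_2 = 270
x1_2 = 180
y1_2 = 320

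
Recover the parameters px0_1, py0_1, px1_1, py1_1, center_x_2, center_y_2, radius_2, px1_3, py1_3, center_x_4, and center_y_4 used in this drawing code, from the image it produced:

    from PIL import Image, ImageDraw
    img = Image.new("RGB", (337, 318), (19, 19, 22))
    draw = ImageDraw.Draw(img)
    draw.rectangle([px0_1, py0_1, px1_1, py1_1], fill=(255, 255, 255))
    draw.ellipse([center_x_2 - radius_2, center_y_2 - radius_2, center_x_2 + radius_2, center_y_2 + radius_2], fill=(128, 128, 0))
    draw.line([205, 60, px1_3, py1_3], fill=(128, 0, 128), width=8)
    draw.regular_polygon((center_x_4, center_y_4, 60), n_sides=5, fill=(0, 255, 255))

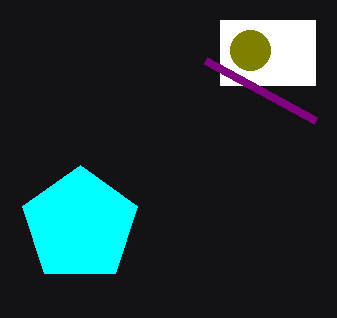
px0_1 = 220, py0_1 = 20, px1_1 = 315, py1_1 = 85, center_x_2 = 250, center_y_2 = 50, radius_2 = 20, px1_3 = 315, py1_3 = 120, center_x_4 = 80, center_y_4 = 225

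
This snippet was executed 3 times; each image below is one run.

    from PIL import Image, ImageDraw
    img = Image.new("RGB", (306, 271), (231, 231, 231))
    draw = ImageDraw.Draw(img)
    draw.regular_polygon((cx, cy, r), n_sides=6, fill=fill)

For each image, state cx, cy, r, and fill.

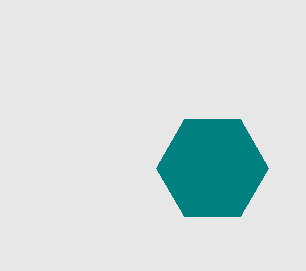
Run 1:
cx = 212; cy = 168; r = 56; fill = 'teal'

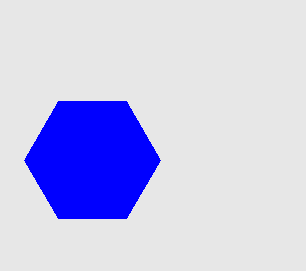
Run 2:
cx = 92, cy = 160, r = 68, fill = 'blue'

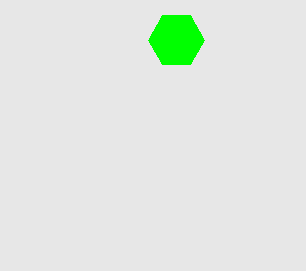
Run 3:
cx = 176
cy = 40
r = 28
fill = 'lime'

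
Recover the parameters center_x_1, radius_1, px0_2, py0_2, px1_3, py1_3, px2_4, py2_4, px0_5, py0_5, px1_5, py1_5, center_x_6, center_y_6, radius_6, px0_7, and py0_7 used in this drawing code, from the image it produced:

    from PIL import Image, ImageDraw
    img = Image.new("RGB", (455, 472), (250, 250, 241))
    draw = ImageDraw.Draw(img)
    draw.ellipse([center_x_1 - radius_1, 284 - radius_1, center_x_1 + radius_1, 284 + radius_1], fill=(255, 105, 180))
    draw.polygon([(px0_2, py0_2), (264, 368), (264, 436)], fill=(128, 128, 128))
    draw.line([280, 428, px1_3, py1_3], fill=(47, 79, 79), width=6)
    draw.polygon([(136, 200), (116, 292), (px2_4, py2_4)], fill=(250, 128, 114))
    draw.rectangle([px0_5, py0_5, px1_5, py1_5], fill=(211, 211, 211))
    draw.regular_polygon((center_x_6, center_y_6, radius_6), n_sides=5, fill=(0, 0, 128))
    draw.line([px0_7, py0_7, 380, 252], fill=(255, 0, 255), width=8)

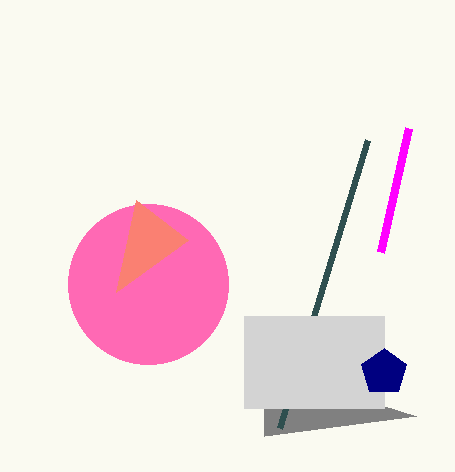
center_x_1 = 148; radius_1 = 80; px0_2 = 416; py0_2 = 416; px1_3 = 368; py1_3 = 140; px2_4 = 188; py2_4 = 240; px0_5 = 244; py0_5 = 316; px1_5 = 384; py1_5 = 408; center_x_6 = 384; center_y_6 = 372; radius_6 = 24; px0_7 = 408; py0_7 = 128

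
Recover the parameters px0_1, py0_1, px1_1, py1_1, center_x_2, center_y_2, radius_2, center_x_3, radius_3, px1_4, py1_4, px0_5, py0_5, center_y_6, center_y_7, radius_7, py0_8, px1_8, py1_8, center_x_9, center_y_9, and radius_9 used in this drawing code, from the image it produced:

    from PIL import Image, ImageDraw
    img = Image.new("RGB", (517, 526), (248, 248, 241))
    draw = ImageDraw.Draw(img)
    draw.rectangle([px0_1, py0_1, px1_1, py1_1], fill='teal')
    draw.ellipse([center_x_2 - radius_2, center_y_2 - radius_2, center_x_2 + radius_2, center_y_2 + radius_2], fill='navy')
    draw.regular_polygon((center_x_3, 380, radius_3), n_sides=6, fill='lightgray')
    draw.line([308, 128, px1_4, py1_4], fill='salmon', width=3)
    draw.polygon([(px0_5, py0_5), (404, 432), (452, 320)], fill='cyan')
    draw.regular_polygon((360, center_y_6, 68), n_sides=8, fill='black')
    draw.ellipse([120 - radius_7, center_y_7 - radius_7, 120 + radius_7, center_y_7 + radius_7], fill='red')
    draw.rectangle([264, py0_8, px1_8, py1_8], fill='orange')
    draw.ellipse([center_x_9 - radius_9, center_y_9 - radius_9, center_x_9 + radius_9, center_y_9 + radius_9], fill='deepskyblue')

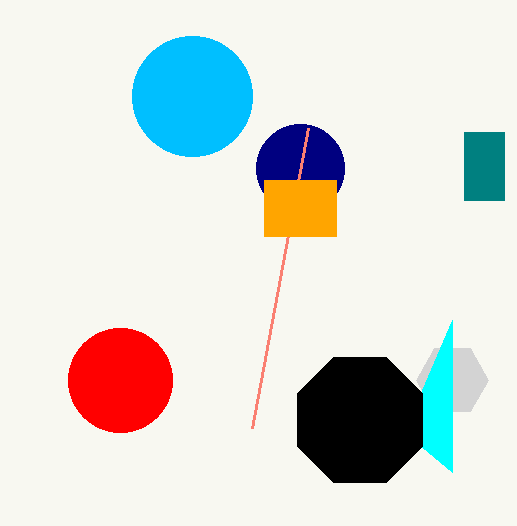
px0_1 = 464, py0_1 = 132, px1_1 = 504, py1_1 = 200, center_x_2 = 300, center_y_2 = 168, radius_2 = 44, center_x_3 = 452, radius_3 = 36, px1_4 = 252, py1_4 = 428, px0_5 = 452, py0_5 = 472, center_y_6 = 420, center_y_7 = 380, radius_7 = 52, py0_8 = 180, px1_8 = 336, py1_8 = 236, center_x_9 = 192, center_y_9 = 96, radius_9 = 60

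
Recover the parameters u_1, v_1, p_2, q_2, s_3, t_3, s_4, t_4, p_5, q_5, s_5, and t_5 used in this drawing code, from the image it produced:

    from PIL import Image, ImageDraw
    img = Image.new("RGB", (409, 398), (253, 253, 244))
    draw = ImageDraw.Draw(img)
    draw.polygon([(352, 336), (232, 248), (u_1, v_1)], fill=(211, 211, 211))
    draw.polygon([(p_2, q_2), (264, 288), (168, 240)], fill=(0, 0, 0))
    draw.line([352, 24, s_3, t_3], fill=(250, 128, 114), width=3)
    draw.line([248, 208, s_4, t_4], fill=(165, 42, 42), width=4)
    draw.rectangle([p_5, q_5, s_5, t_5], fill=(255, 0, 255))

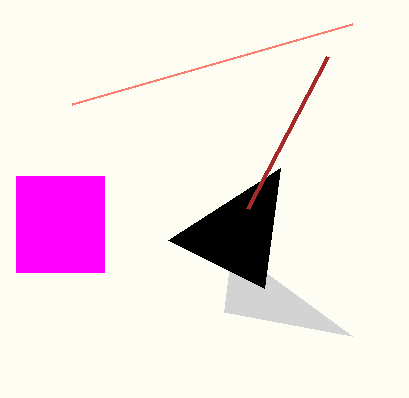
u_1 = 224
v_1 = 312
p_2 = 280
q_2 = 168
s_3 = 72
t_3 = 104
s_4 = 328
t_4 = 56
p_5 = 16
q_5 = 176
s_5 = 104
t_5 = 272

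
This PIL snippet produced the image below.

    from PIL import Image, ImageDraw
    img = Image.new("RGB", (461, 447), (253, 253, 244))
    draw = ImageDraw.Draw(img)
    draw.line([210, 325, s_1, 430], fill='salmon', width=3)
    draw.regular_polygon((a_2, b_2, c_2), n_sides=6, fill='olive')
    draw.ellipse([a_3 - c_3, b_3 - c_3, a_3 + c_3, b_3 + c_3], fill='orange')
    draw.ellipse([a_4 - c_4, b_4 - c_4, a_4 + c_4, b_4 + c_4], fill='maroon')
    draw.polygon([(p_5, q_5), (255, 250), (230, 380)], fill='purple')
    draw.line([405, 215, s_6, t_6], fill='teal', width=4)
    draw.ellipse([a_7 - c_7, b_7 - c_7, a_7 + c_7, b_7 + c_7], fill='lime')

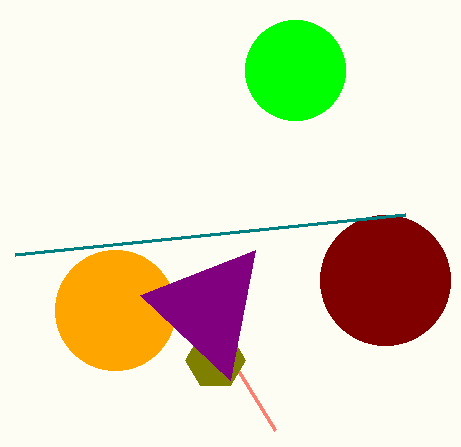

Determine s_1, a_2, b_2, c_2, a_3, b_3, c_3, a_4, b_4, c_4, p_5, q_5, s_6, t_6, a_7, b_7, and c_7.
s_1 = 275; a_2 = 215; b_2 = 360; c_2 = 30; a_3 = 115; b_3 = 310; c_3 = 60; a_4 = 385; b_4 = 280; c_4 = 65; p_5 = 140; q_5 = 295; s_6 = 15; t_6 = 255; a_7 = 295; b_7 = 70; c_7 = 50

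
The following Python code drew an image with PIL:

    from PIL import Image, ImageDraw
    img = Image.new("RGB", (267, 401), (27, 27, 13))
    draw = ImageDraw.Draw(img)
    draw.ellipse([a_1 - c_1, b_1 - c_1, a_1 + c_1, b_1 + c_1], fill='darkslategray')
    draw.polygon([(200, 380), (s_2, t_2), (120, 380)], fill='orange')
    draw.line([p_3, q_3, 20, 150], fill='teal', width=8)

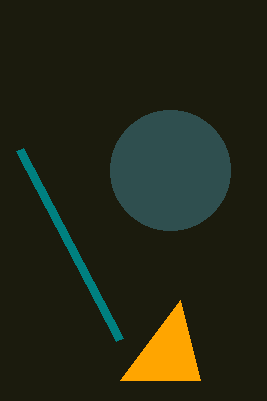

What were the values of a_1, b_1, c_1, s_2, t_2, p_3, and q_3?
a_1 = 170
b_1 = 170
c_1 = 60
s_2 = 180
t_2 = 300
p_3 = 120
q_3 = 340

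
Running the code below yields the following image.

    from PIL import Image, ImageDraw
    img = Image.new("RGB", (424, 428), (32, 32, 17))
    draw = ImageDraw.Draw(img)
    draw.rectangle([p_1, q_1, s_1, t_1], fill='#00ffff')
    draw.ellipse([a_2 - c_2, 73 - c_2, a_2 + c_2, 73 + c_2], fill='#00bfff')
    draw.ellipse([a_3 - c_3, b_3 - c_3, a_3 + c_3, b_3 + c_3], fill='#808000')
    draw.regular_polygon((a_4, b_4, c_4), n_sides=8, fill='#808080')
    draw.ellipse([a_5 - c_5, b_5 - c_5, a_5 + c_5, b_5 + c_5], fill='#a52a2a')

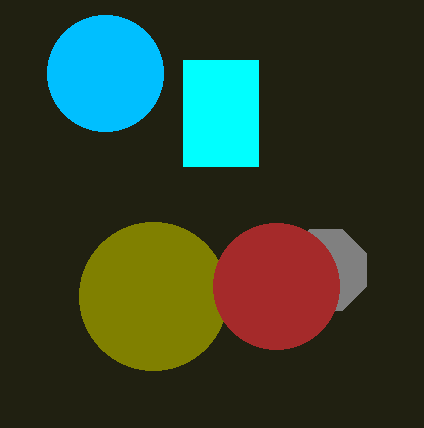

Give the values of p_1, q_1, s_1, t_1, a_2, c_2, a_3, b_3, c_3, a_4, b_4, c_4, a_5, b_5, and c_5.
p_1 = 183, q_1 = 60, s_1 = 258, t_1 = 166, a_2 = 105, c_2 = 58, a_3 = 153, b_3 = 296, c_3 = 74, a_4 = 326, b_4 = 270, c_4 = 44, a_5 = 276, b_5 = 286, c_5 = 63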